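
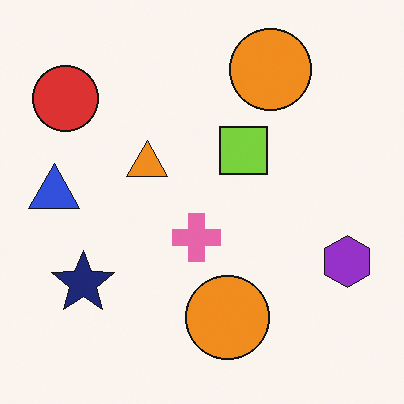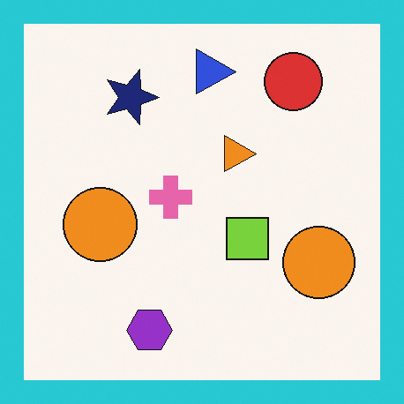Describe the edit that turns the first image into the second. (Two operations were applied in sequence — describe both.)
The second image is the first rotated 90° clockwise, then framed with a cyan border.

The red circle sits in the top-left of the first image and the top-right of the second — consistent with a whole-image 90° clockwise rotation. A solid cyan frame runs around the edge of the second image, with the content slightly shrunk inside it.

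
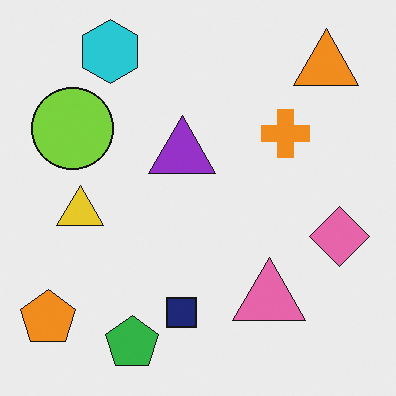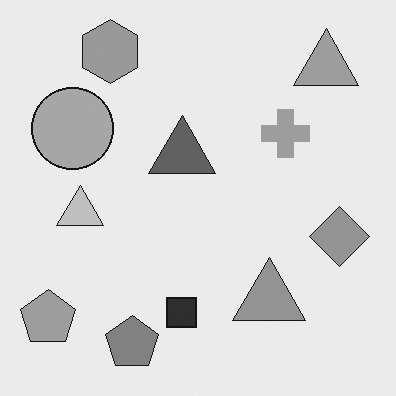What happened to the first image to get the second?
The image was converted to grayscale.

All color is removed — every shape is now a shade of grey.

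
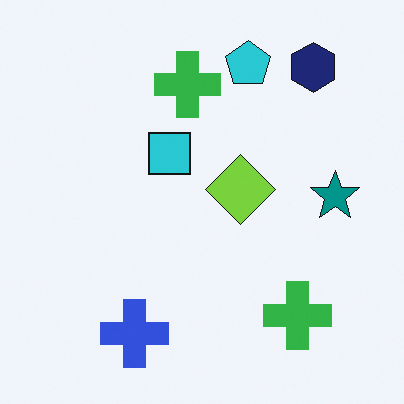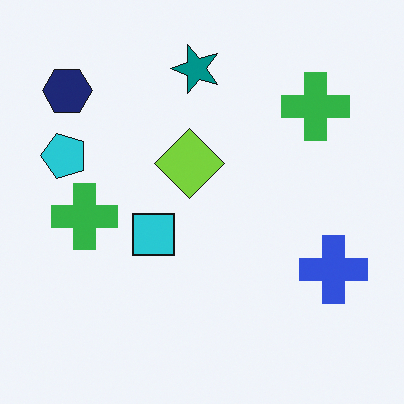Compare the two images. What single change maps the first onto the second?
The second image is the first rotated 90° counter-clockwise.

The navy hexagon sits in the top-right of the first image and the top-left of the second — consistent with a whole-image 90° counter-clockwise rotation.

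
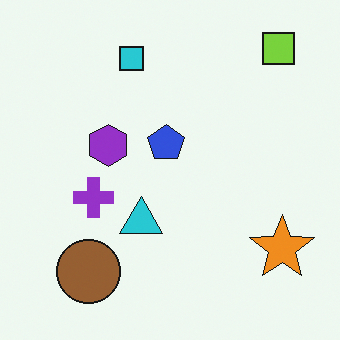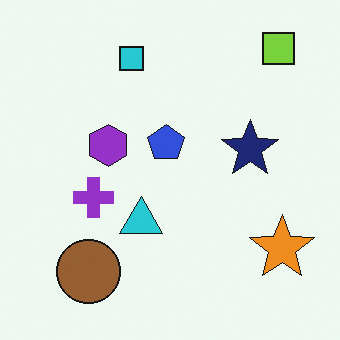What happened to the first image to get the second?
The second image is the first overlaid with an additional navy star.

A navy star appears in the second image that is absent from the first.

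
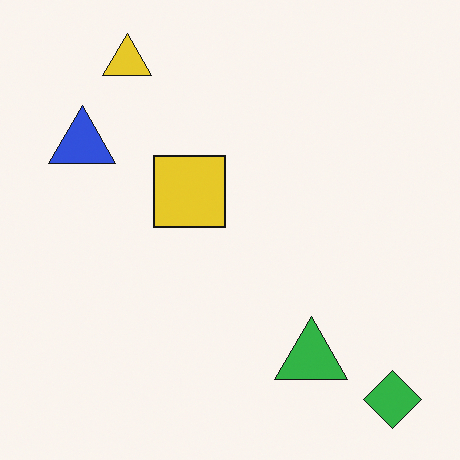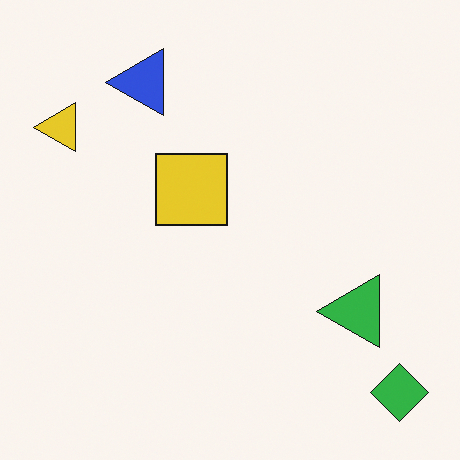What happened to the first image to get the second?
The second image is the first transposed (reflected across the top-left ↔ bottom-right diagonal).

Shapes have swapped their row and column positions — what was in the top-right is now in the bottom-left — a diagonal reflection.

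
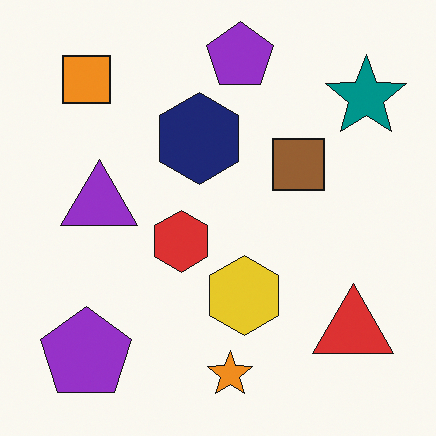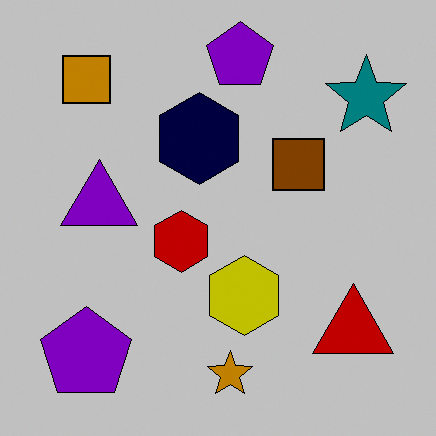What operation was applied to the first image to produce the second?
The transformation is: aggressively posterized.

Each flat color has snapped to a coarser quantized level — most visibly, the near-white background has dropped to a flat grey.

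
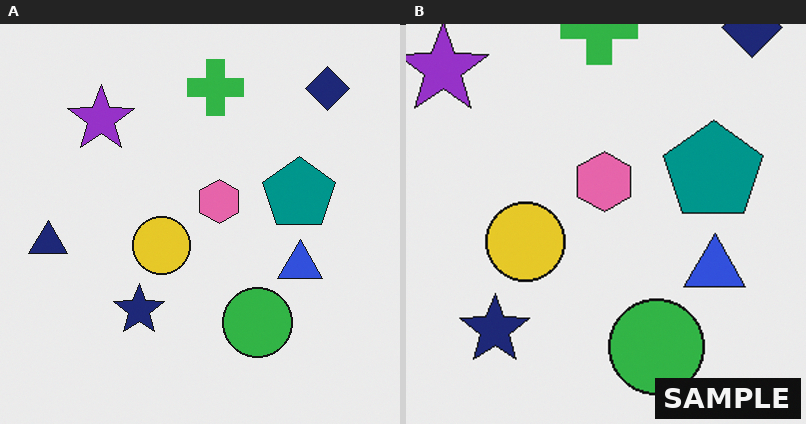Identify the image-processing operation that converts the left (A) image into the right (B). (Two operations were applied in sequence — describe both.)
Cropped to a modestly smaller region and rescaled, then watermarked with the text "SAMPLE" in the lower-right corner.

The visible shapes are larger and the field of view is narrower; shapes near the original edges may be partly or wholly outside the frame — a crop-and-rescale. A dark label reading "SAMPLE" appears in the lower-right corner.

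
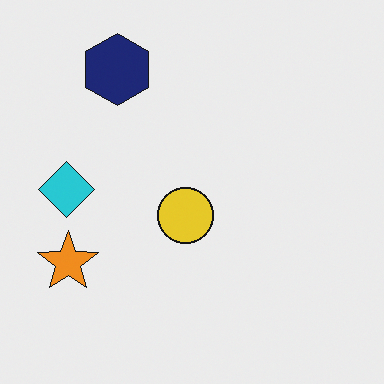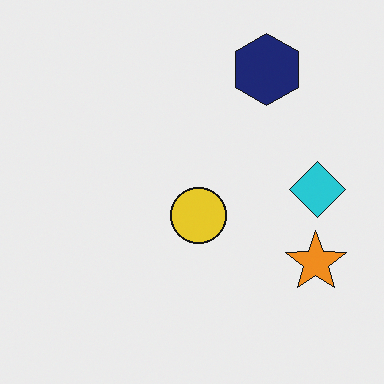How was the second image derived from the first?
Flipped horizontally (left ↔ right).

The cyan diamond is in the left of the first image and the right of the second — shapes on opposite sides of the vertical midline have swapped in a mirror flip.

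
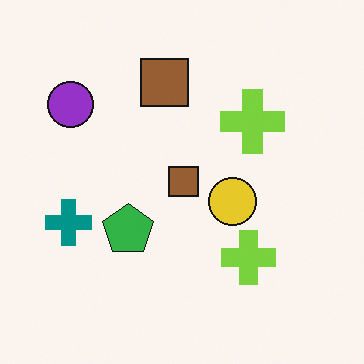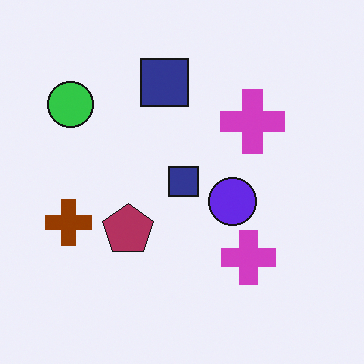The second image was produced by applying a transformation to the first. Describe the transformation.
Hue-shifted by a large amount.

Every shape's color has rotated by the same amount around the hue wheel — a uniform hue shift.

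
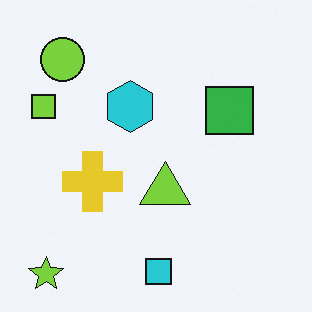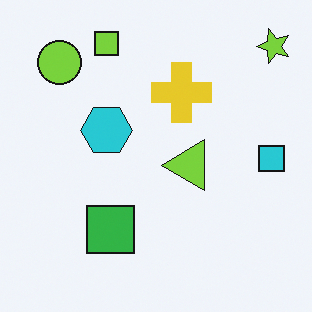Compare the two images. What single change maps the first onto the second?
The second image is the first transposed (reflected across the top-left ↔ bottom-right diagonal).

Shapes have swapped their row and column positions — what was in the top-right is now in the bottom-left — a diagonal reflection.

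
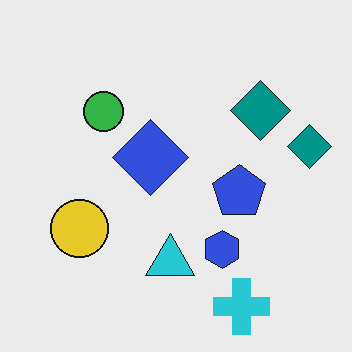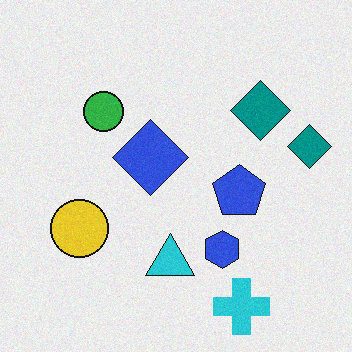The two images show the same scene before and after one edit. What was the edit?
Degraded with a light layer of grain.

Random speckle covers the whole image, including the flat background.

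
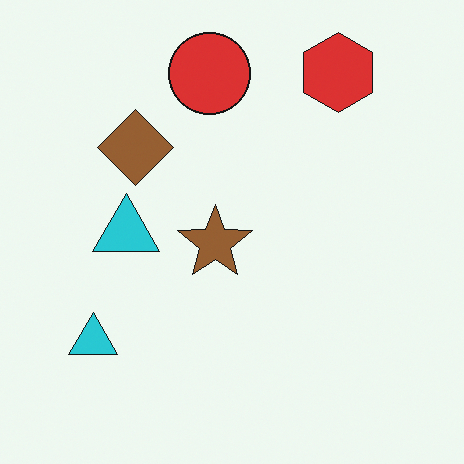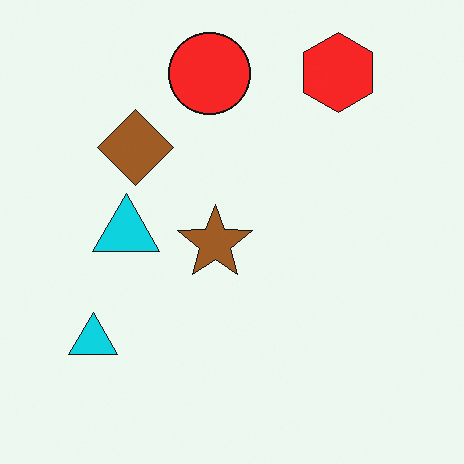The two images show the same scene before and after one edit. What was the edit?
Slightly oversaturated.

All colors are more vivid — a global saturation change.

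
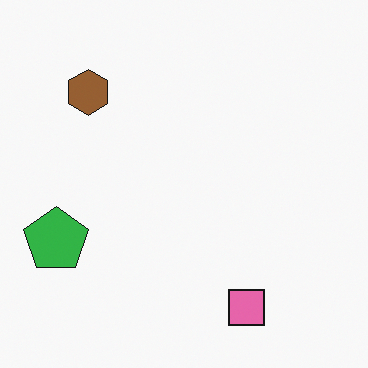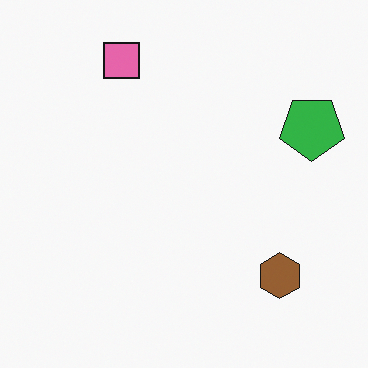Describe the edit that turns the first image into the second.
This is the original image rotated 180°.

The green pentagon sits in the left of the first image and the right of the second — consistent with a whole-image 180° rotation.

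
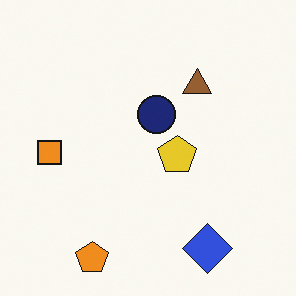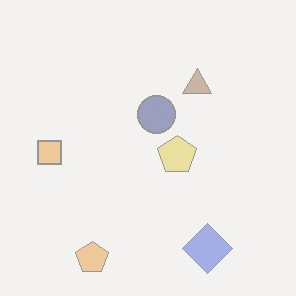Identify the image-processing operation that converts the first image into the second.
It was given much lower contrast.

Tones are pushed toward mid-grey across the whole image — a global contrast change.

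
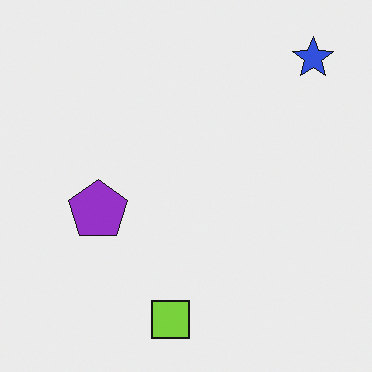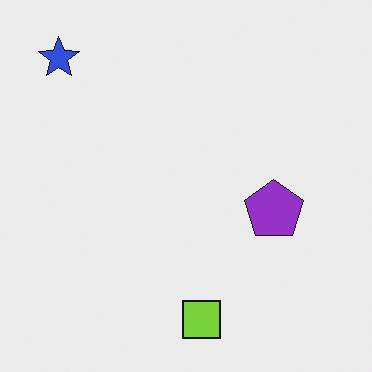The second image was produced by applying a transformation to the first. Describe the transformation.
The image was flipped horizontally (left ↔ right).

The blue star is in the top-right of the first image and the top-left of the second — shapes on opposite sides of the vertical midline have swapped in a mirror flip.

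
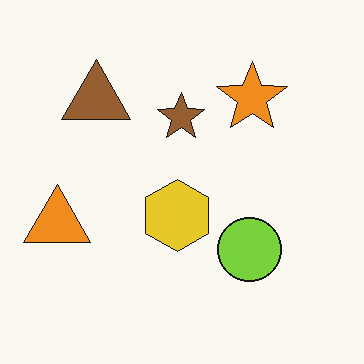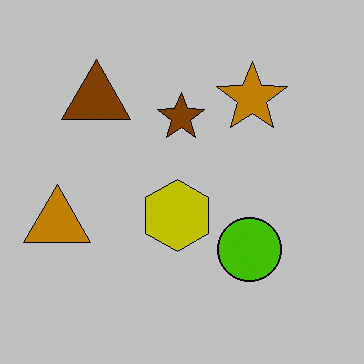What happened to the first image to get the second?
Heavily posterized to just a handful of flat colors.

Each flat color has snapped to a coarser quantized level — most visibly, the near-white background has dropped to a flat grey.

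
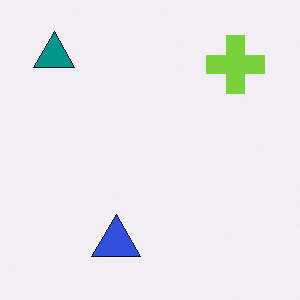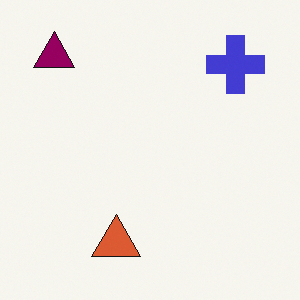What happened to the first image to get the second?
Hue-shifted through roughly a third of the color wheel.

Every shape's color has rotated by the same amount around the hue wheel — a uniform hue shift.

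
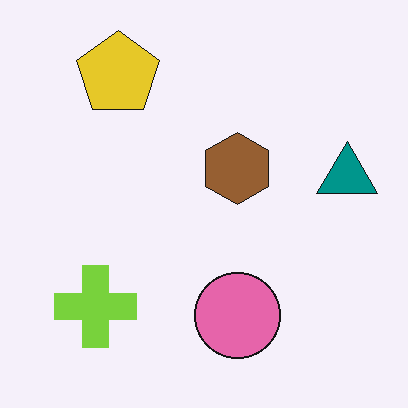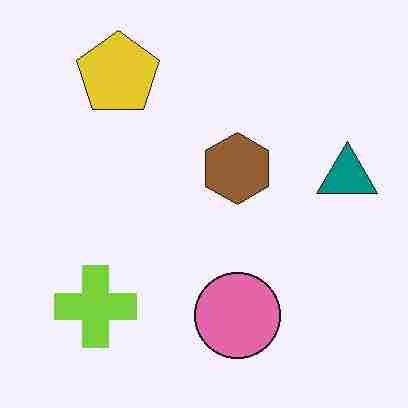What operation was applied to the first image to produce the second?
The second image is the first heavily JPEG-compressed with obvious blocking artifacts.

Blocky 8×8 compression artifacts appear around shape edges and the flat background shows ringing — characteristic JPEG degradation.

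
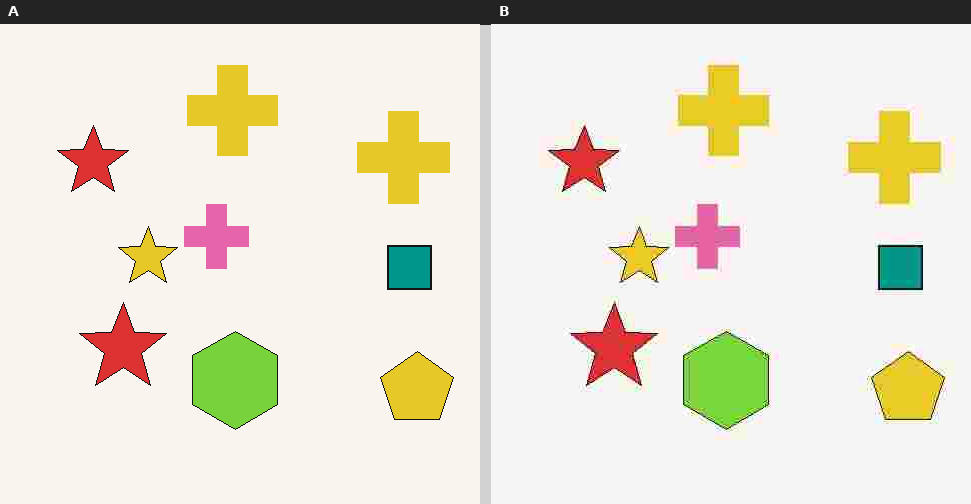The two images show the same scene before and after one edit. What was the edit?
Heavily JPEG-compressed with obvious blocking artifacts.

Blocky 8×8 compression artifacts appear around shape edges and the flat background shows ringing — characteristic JPEG degradation.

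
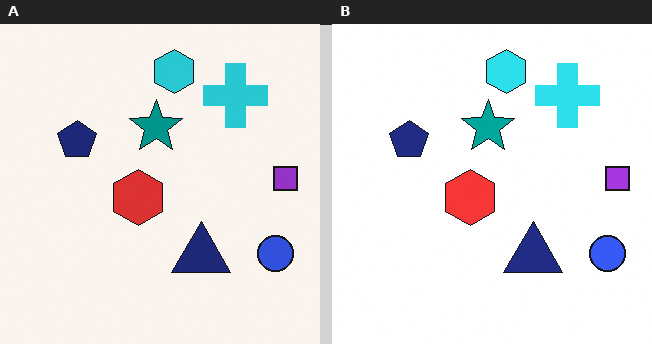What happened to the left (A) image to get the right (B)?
Slightly brightened.

Every pixel — background and shapes alike — is uniformly brightened.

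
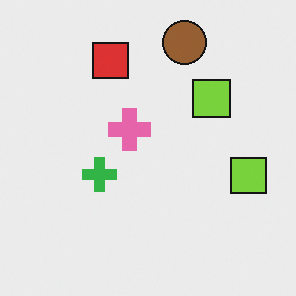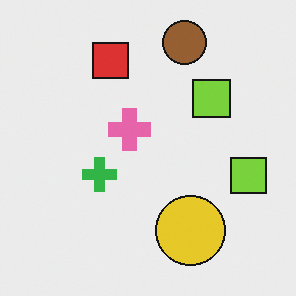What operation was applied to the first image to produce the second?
The transformation is: overlaid with an additional yellow circle.

A yellow circle appears in the second image that is absent from the first.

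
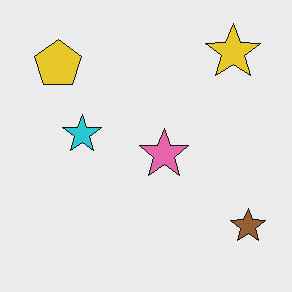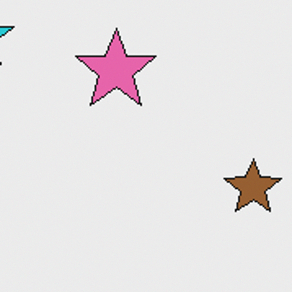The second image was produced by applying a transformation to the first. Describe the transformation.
The second image is the first cropped tightly and scaled back up.

The visible shapes are larger and the field of view is narrower; shapes near the original edges may be partly or wholly outside the frame — a crop-and-rescale.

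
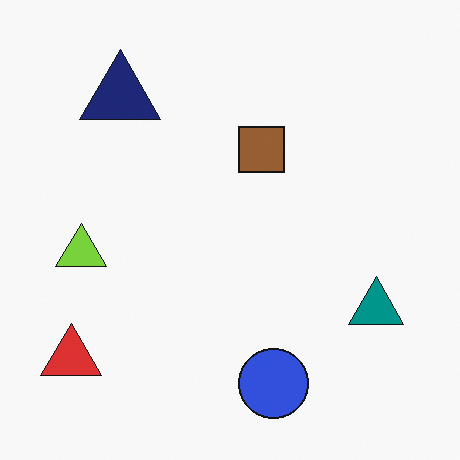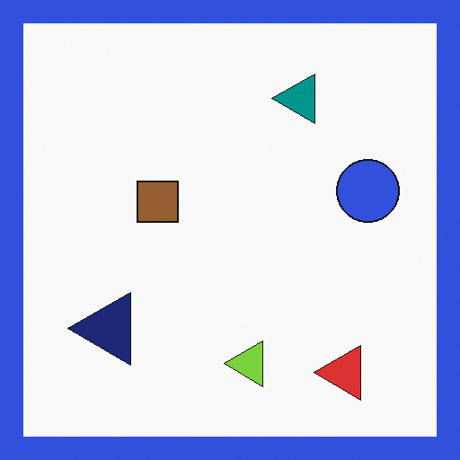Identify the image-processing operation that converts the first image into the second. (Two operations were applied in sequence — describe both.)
Rotated 90° counter-clockwise, then framed with a blue border.

The red triangle sits in the bottom-left of the first image and the bottom-right of the second — consistent with a whole-image 90° counter-clockwise rotation. A solid blue frame runs around the edge of the second image, with the content slightly shrunk inside it.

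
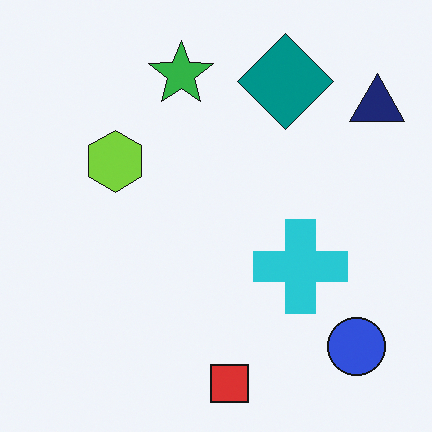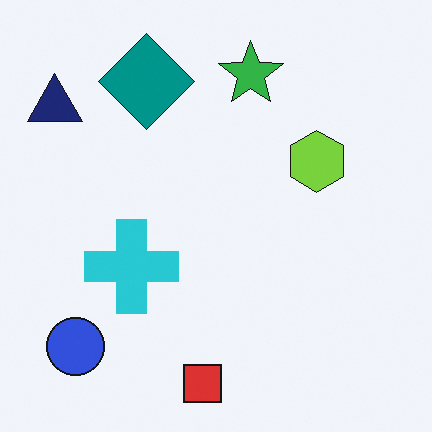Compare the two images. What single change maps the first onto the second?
The image was flipped horizontally (left ↔ right).

The navy triangle is in the top-right of the first image and the top-left of the second — shapes on opposite sides of the vertical midline have swapped in a mirror flip.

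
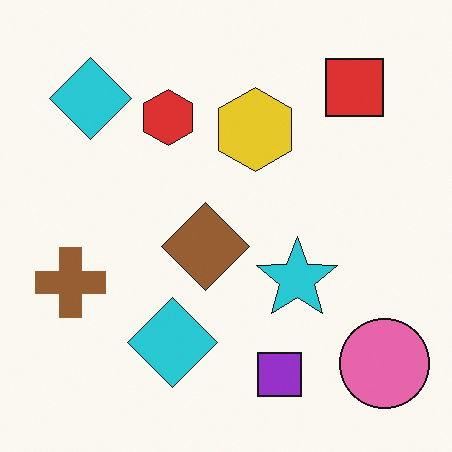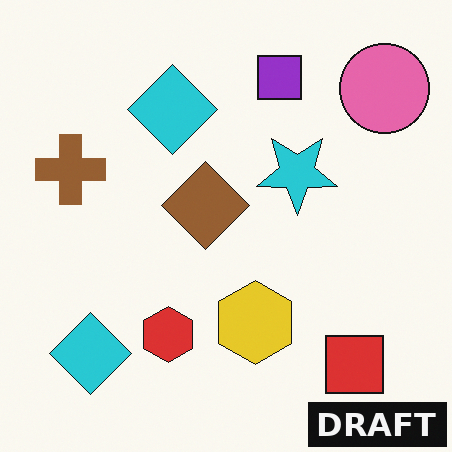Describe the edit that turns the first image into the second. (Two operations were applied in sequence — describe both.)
Flipped vertically (top ↔ bottom), then watermarked with the text "DRAFT" in the lower-right corner.

The purple square is in the bottom of the first image and the top of the second — shapes on opposite sides of the horizontal midline have swapped in a mirror flip. A dark label reading "DRAFT" appears in the lower-right corner.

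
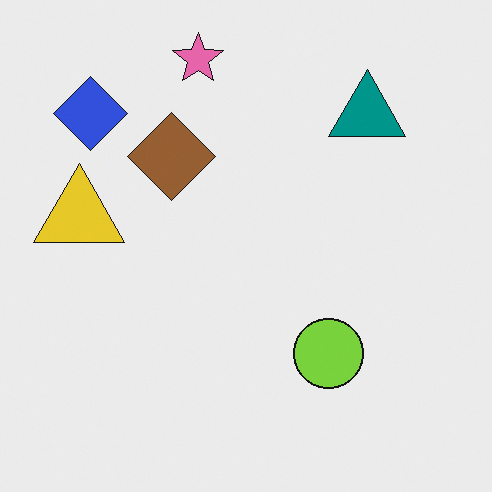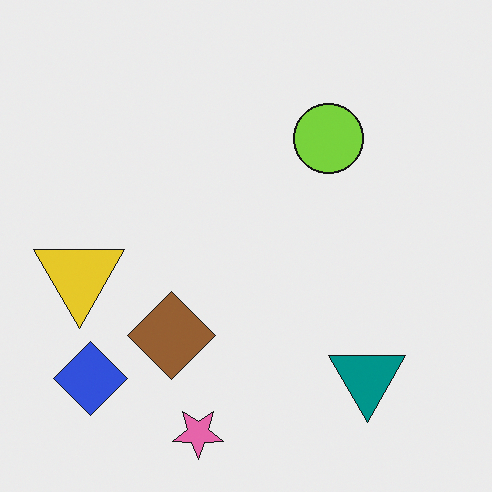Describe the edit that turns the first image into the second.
The image was flipped vertically (top ↔ bottom).

The pink star is in the top of the first image and the bottom of the second — shapes on opposite sides of the horizontal midline have swapped in a mirror flip.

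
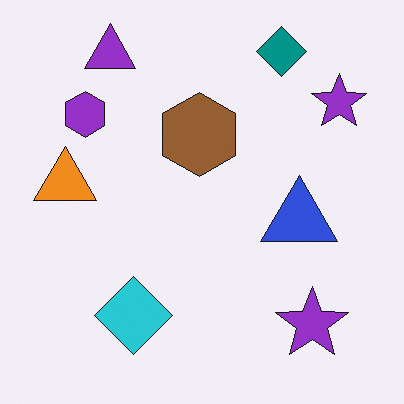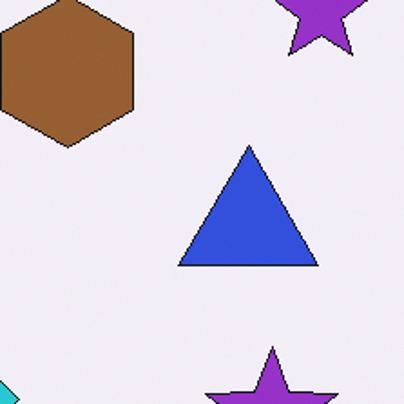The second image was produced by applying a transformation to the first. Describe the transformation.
This is the original image cropped tightly and scaled back up.

The visible shapes are larger and the field of view is narrower; shapes near the original edges may be partly or wholly outside the frame — a crop-and-rescale.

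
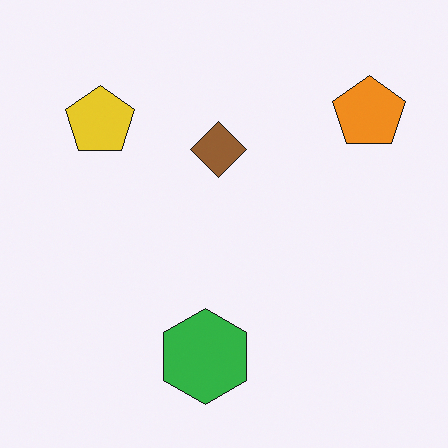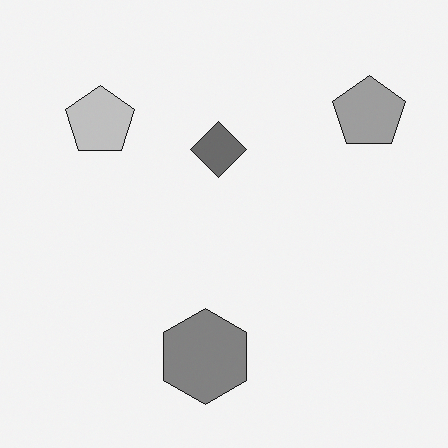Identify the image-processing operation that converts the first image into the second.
The image was converted to grayscale.

All color is removed — every shape is now a shade of grey.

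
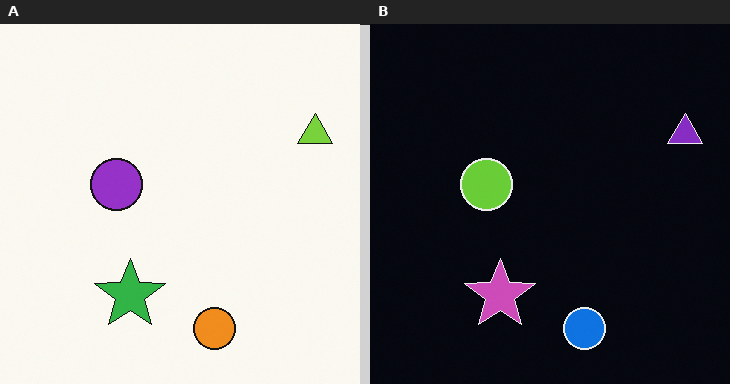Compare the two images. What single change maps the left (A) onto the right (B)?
It was color-inverted (negative).

The light background has become dark and every shape's color is its complement — a photographic negative.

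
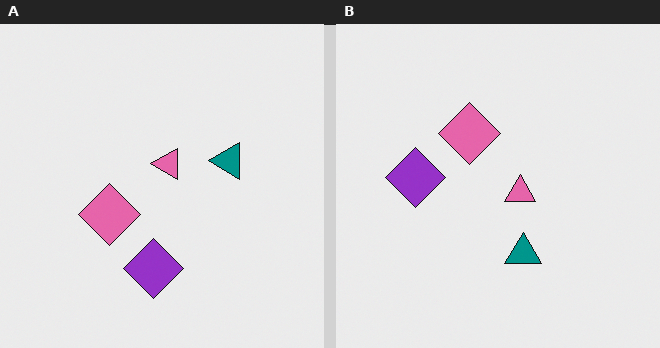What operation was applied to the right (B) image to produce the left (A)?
The left (A) image is the right (B) rotated 90° counter-clockwise.

The purple diamond sits in the left of the right (B) image and the bottom of the left (A) — consistent with a whole-image 90° counter-clockwise rotation.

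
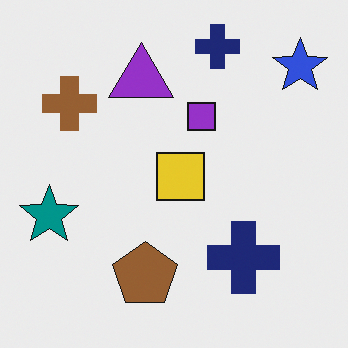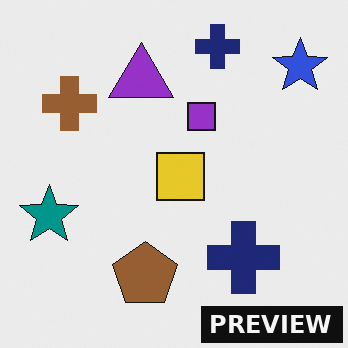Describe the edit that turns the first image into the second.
This is the original image watermarked with the text "PREVIEW" in the lower-right corner.

A dark label reading "PREVIEW" appears in the lower-right corner.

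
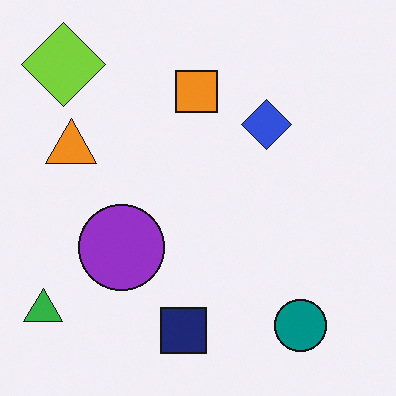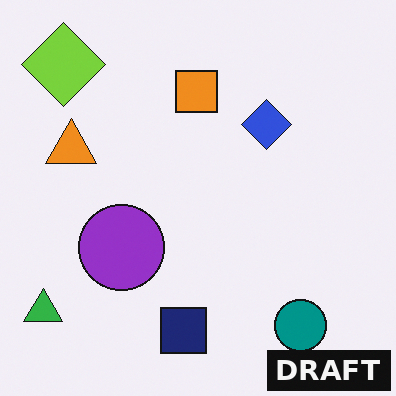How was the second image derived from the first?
The image was watermarked with the text "DRAFT" in the lower-right corner.

A dark label reading "DRAFT" appears in the lower-right corner.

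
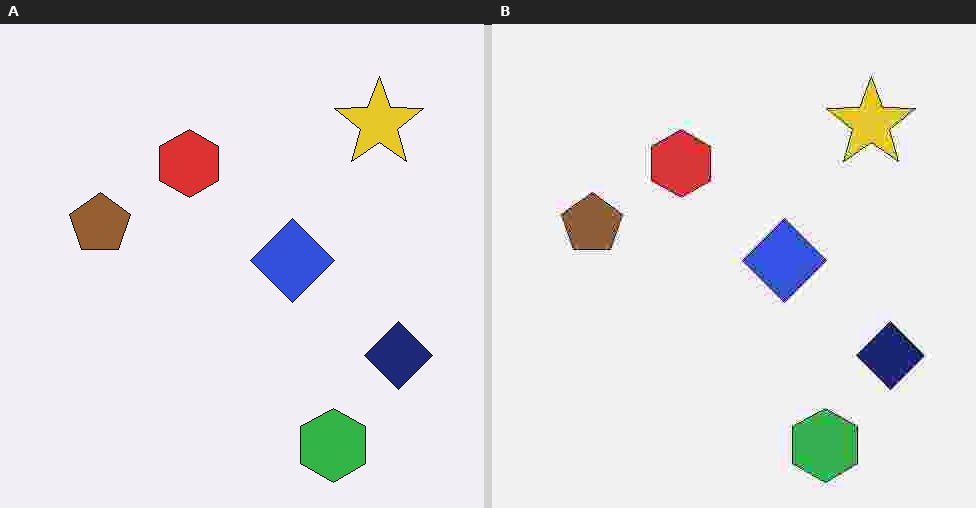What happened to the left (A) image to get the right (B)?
This is the original image degraded with heavy JPEG compression.

Blocky 8×8 compression artifacts appear around shape edges and the flat background shows ringing — characteristic JPEG degradation.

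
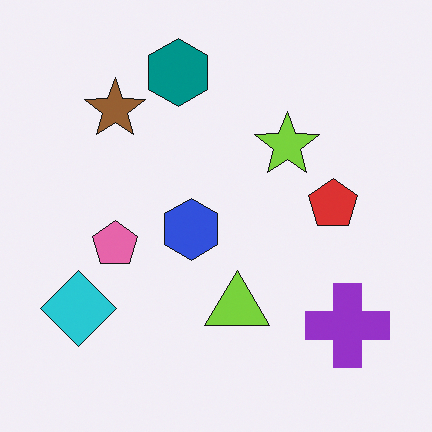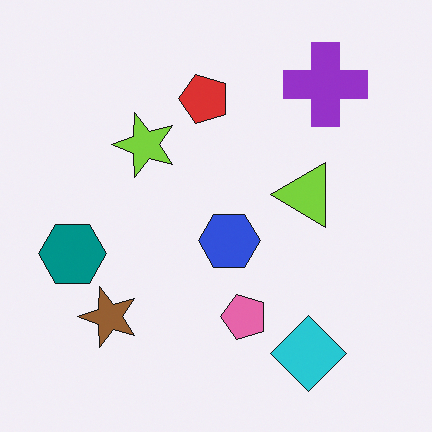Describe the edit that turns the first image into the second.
The second image is the first rotated 90° counter-clockwise.

The purple cross sits in the bottom-right of the first image and the top-right of the second — consistent with a whole-image 90° counter-clockwise rotation.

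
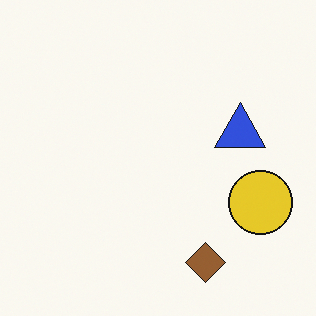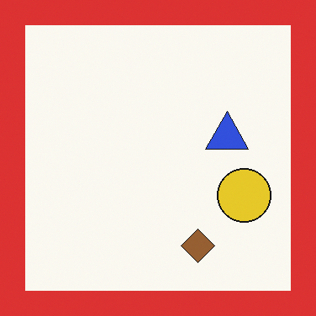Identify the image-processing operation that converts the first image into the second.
This is the original image framed with a red border.

A solid red frame runs around the edge of the second image, with the content slightly shrunk inside it.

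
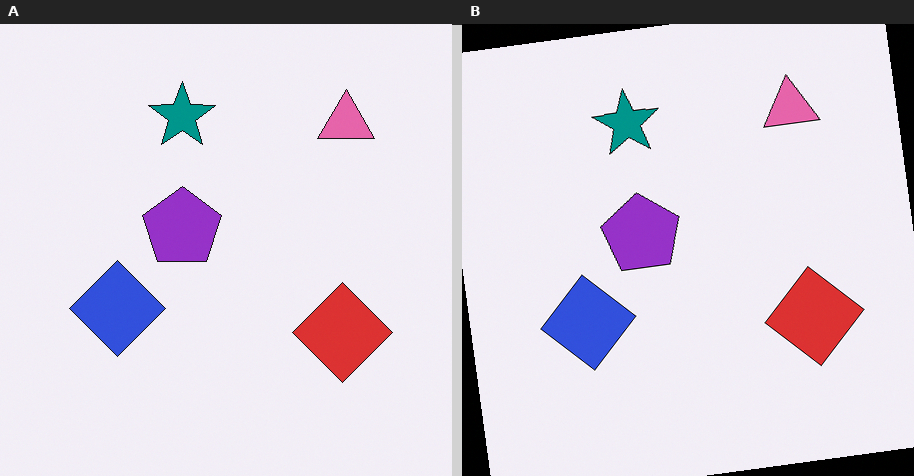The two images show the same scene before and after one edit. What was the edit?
The right (B) image is the left (A) rotated counter-clockwise by a small amount.

Every shape is tilted by the same angle and the image corners show triangular fill wedges — a whole-image rotation by a non-right angle.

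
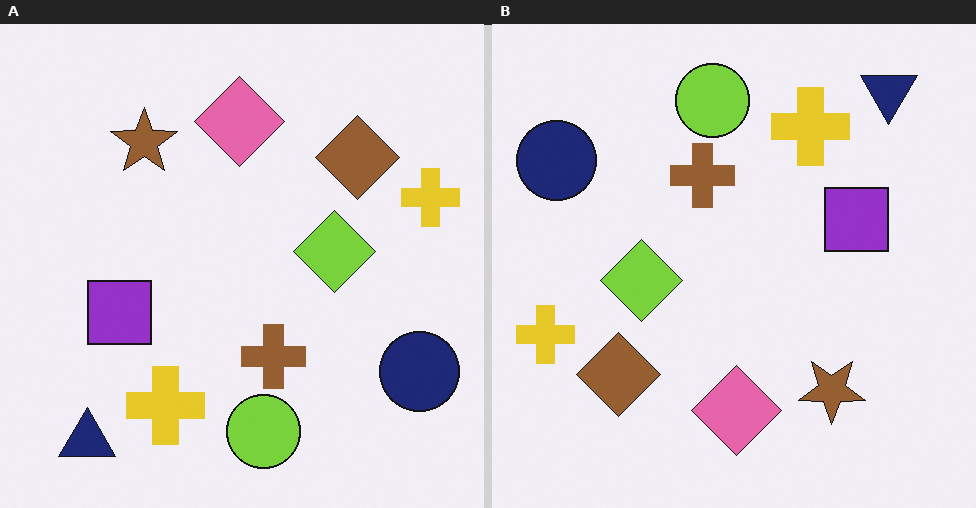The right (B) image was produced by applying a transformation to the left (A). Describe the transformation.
The transformation is: rotated 180°.

The navy triangle sits in the bottom-left of the left (A) image and the top-right of the right (B) — consistent with a whole-image 180° rotation.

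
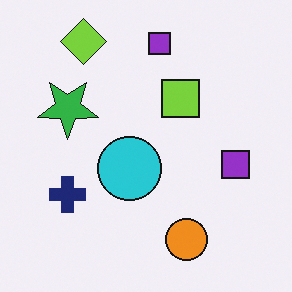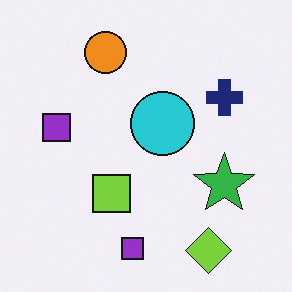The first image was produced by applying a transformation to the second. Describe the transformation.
Rotated 180°.

The lime diamond sits in the bottom-right of the second image and the top-left of the first — consistent with a whole-image 180° rotation.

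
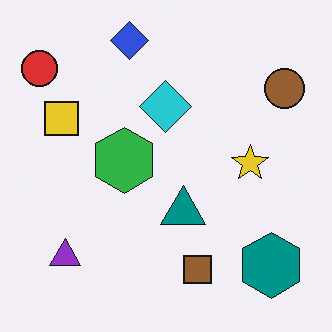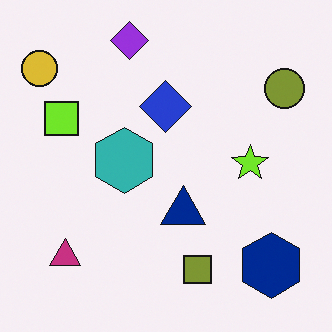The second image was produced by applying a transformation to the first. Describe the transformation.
The second image is the first hue-shifted slightly.

Every shape's color has rotated by the same amount around the hue wheel — a uniform hue shift.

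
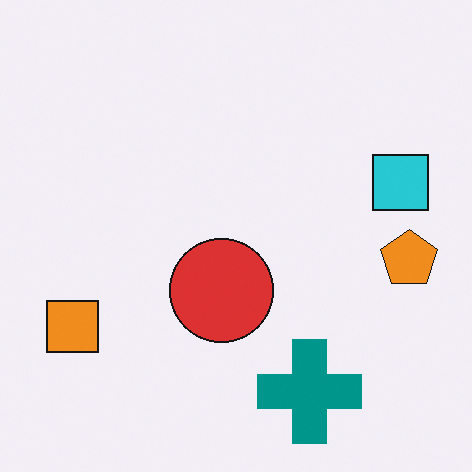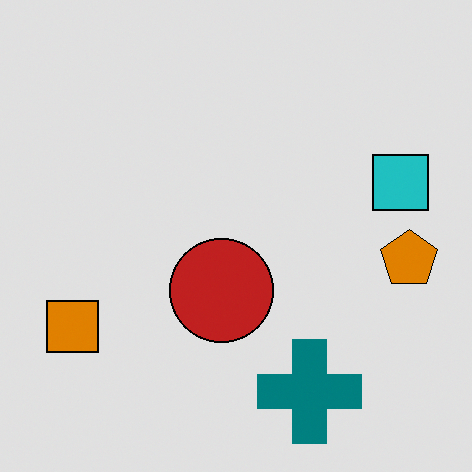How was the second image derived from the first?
Posterized to a reduced palette.

Each flat color has snapped to a coarser quantized level — most visibly, the near-white background has dropped to a flat grey.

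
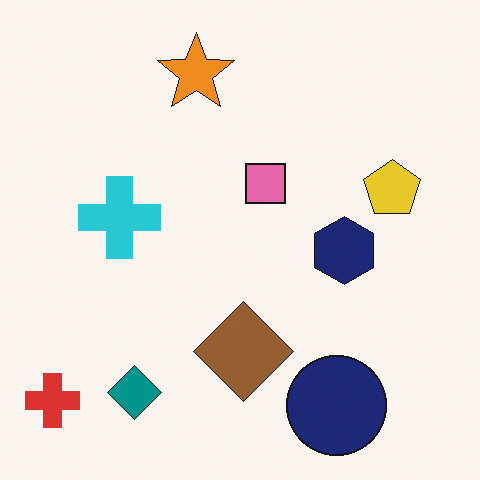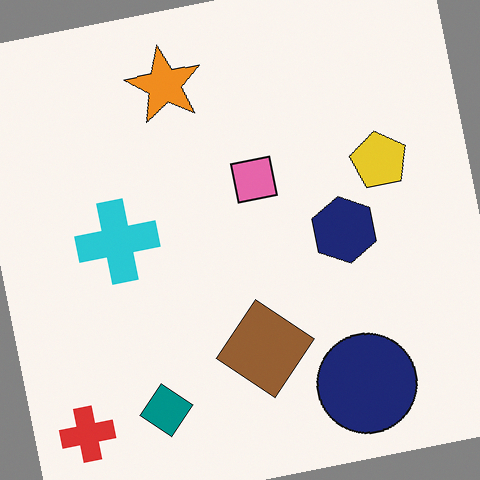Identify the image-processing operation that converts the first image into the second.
This is the original image rotated counter-clockwise by a few degrees.

Every shape is tilted by the same angle and the image corners show triangular fill wedges — a whole-image rotation by a non-right angle.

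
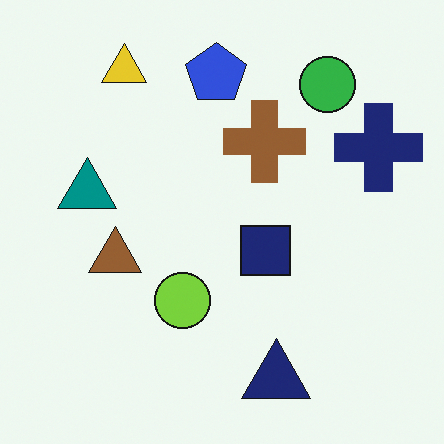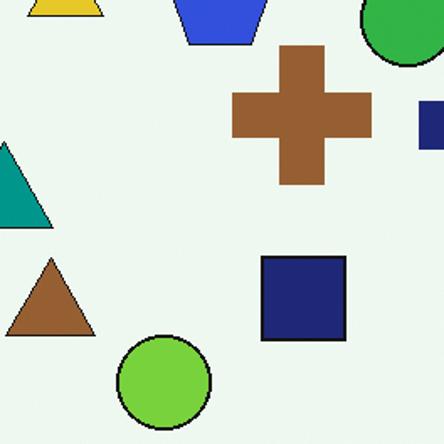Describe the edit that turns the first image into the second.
It was cropped to a noticeably smaller region and rescaled.

The visible shapes are larger and the field of view is narrower; shapes near the original edges may be partly or wholly outside the frame — a crop-and-rescale.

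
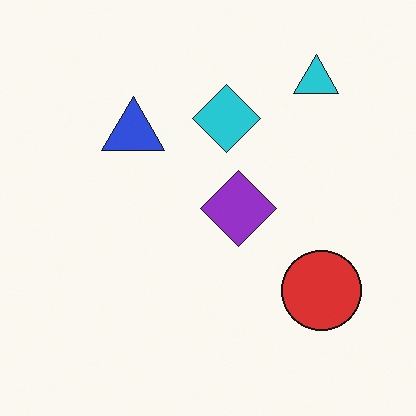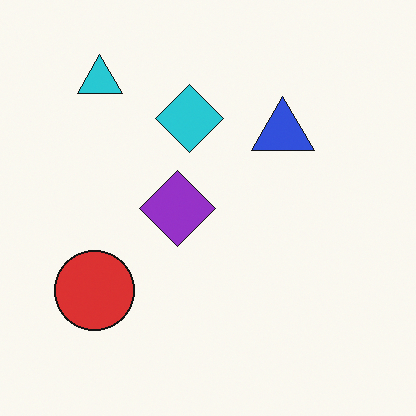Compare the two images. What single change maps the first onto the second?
Flipped horizontally (left ↔ right).

The red circle is in the bottom-right of the first image and the bottom-left of the second — shapes on opposite sides of the vertical midline have swapped in a mirror flip.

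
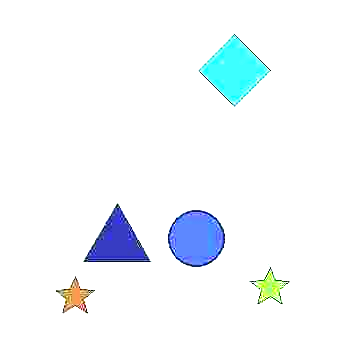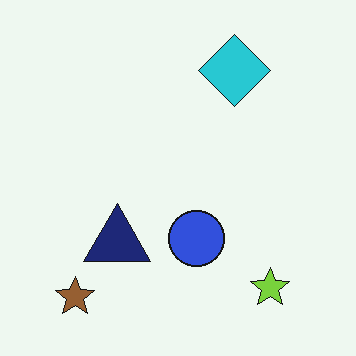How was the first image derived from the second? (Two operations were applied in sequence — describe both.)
The image was heavily JPEG-compressed with obvious blocking artifacts, then substantially brightened.

Blocky 8×8 compression artifacts appear around shape edges and the flat background shows ringing — characteristic JPEG degradation. Every pixel — background and shapes alike — is uniformly brightened.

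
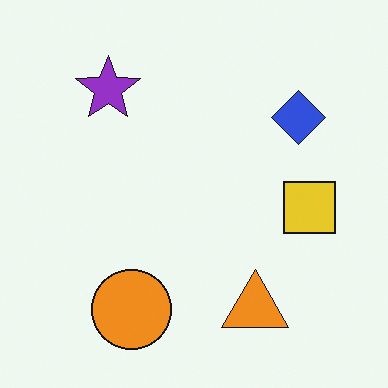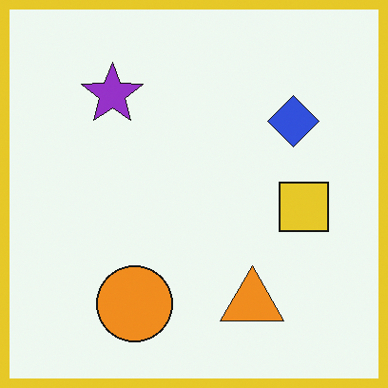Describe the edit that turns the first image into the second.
The transformation is: framed with a yellow border.

A solid yellow frame runs around the edge of the second image, with the content slightly shrunk inside it.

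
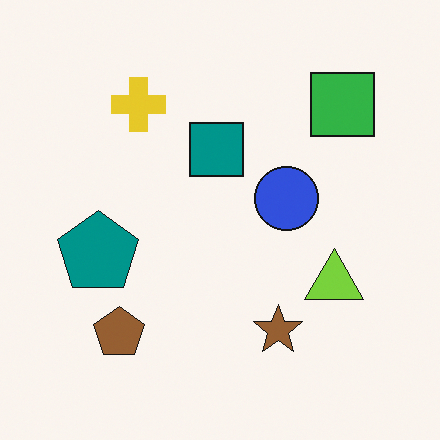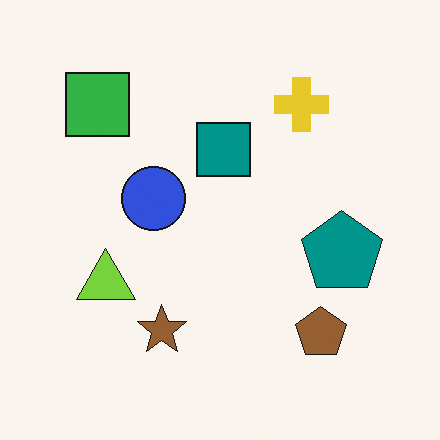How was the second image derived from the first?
The second image is the first flipped horizontally (left ↔ right).

The green square is in the top-right of the first image and the top-left of the second — shapes on opposite sides of the vertical midline have swapped in a mirror flip.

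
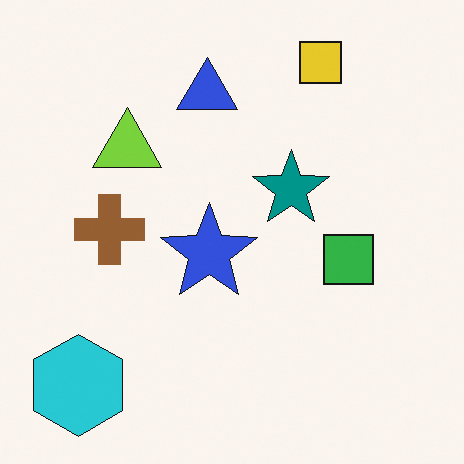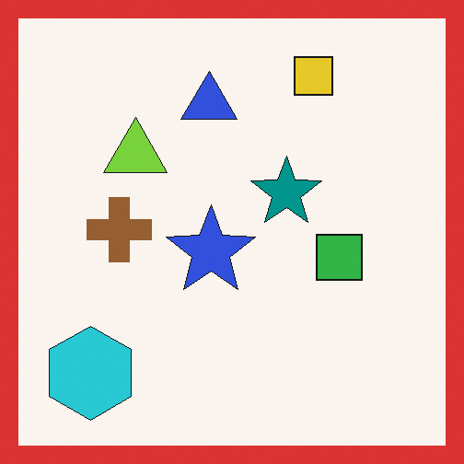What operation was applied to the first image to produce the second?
The image was framed with a red border.

A solid red frame runs around the edge of the second image, with the content slightly shrunk inside it.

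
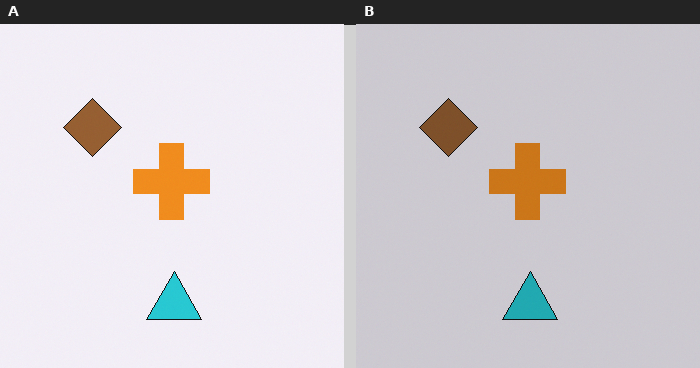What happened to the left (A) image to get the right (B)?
The image was slightly darkened.

Every pixel — background and shapes alike — is uniformly darkened.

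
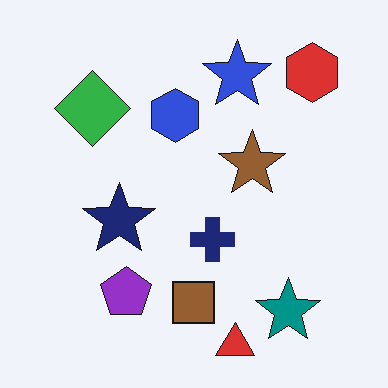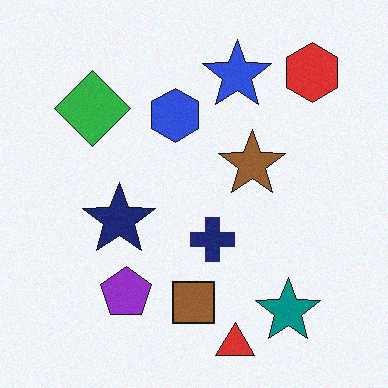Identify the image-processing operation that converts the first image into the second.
Degraded with subtle gaussian noise.

Random speckle covers the whole image, including the flat background.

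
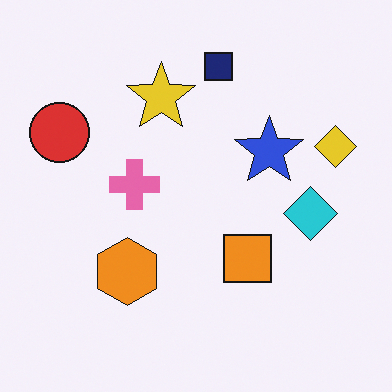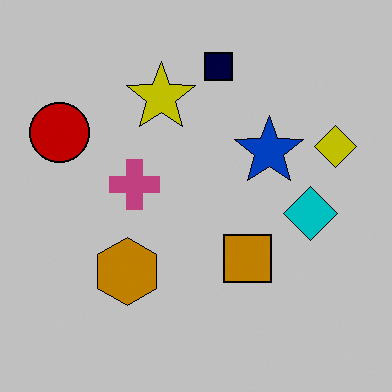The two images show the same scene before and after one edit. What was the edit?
The image was aggressively posterized.

Each flat color has snapped to a coarser quantized level — most visibly, the near-white background has dropped to a flat grey.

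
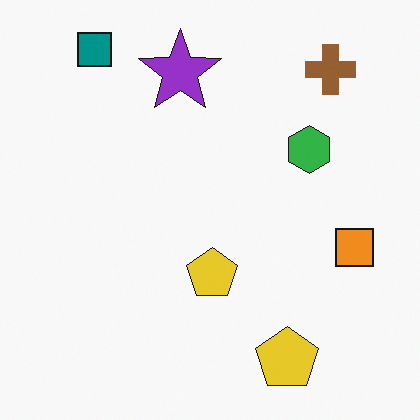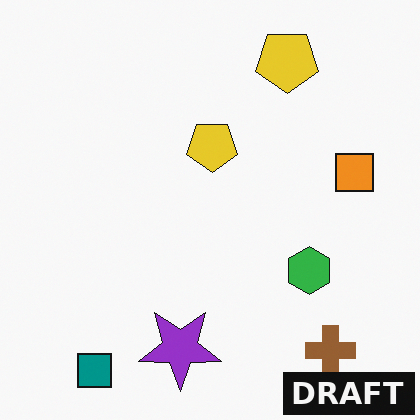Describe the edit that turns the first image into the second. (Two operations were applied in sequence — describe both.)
The image was flipped vertically (top ↔ bottom), then watermarked with the text "DRAFT" in the lower-right corner.

The teal square is in the top-left of the first image and the bottom-left of the second — shapes on opposite sides of the horizontal midline have swapped in a mirror flip. A dark label reading "DRAFT" appears in the lower-right corner.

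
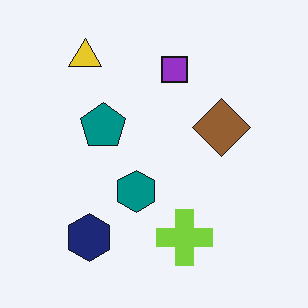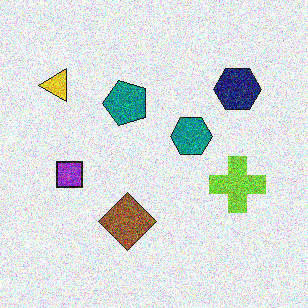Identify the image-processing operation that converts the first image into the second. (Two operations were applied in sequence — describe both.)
The transformation is: degraded with strong gaussian noise, then transposed (reflected across the top-left ↔ bottom-right diagonal).

Random speckle covers the whole image, including the flat background. Shapes have swapped their row and column positions — what was in the top-right is now in the bottom-left — a diagonal reflection.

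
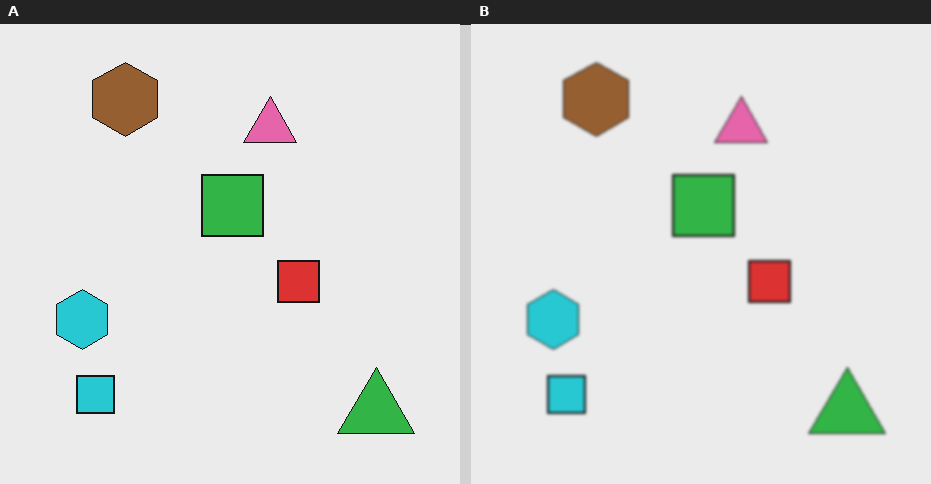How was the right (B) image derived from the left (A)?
Lightly blurred.

Shape edges and outlines are uniformly softened across the whole image.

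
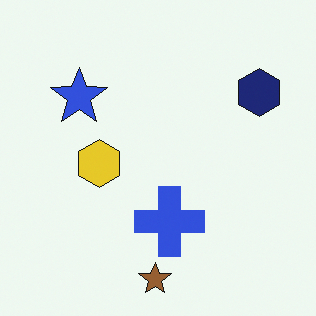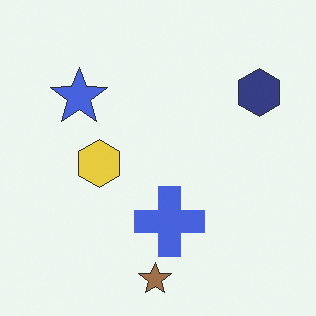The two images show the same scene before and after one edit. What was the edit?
This is the original image given slightly reduced contrast.

Tones are pushed toward mid-grey across the whole image — a global contrast change.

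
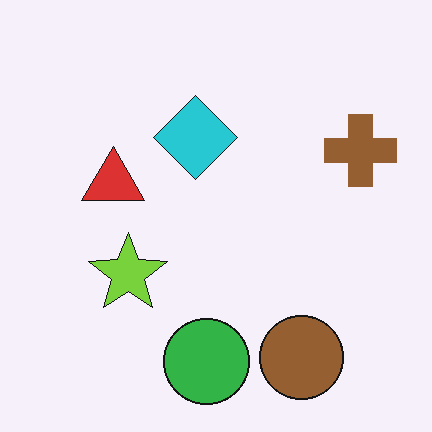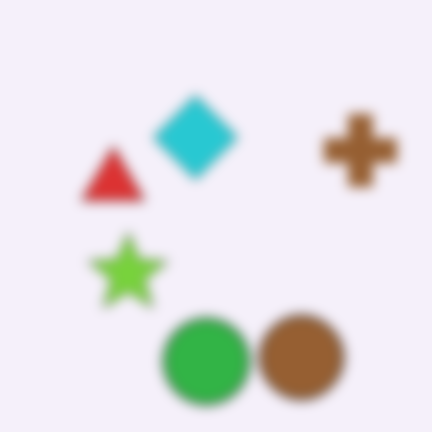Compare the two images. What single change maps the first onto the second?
The image was heavily blurred.

Shape edges and outlines are uniformly softened across the whole image.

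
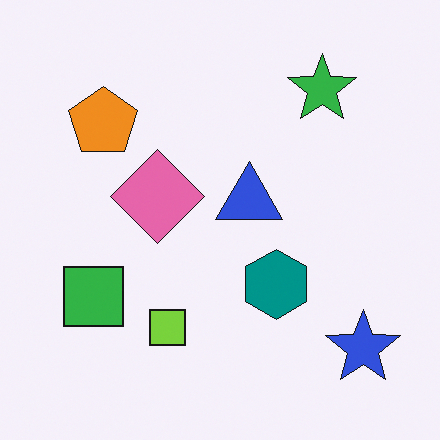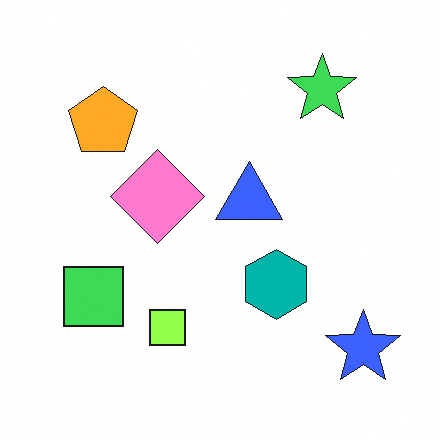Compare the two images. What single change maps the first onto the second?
The transformation is: slightly brightened.

Every pixel — background and shapes alike — is uniformly brightened.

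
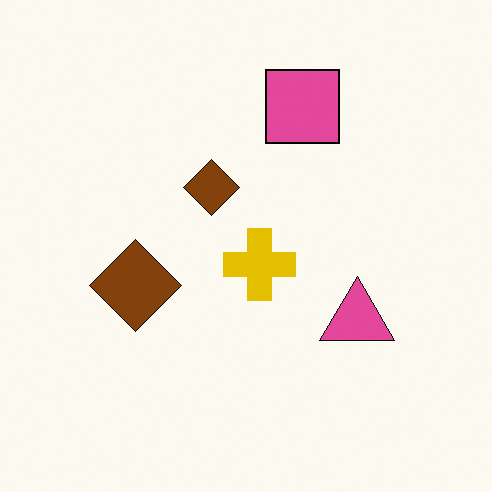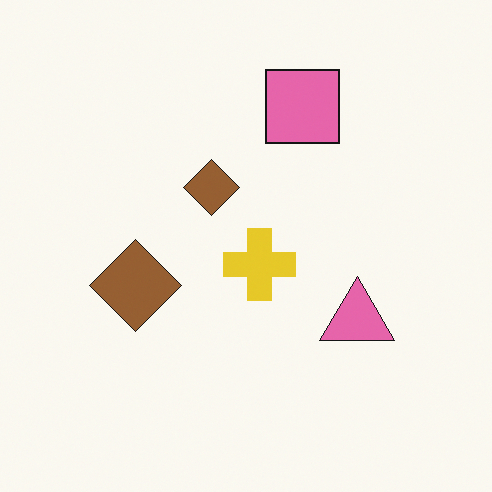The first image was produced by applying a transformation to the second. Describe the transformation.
Given slightly increased contrast.

Tones are pushed away from mid-grey across the whole image — a global contrast change.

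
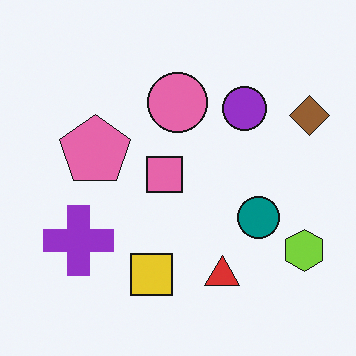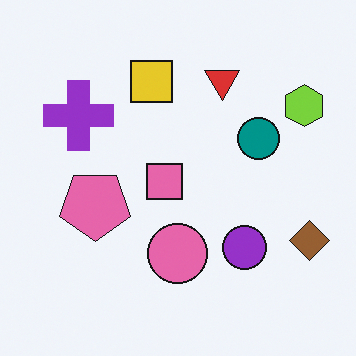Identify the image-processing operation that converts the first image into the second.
It was flipped vertically (top ↔ bottom).

The red triangle is in the bottom of the first image and the top of the second — shapes on opposite sides of the horizontal midline have swapped in a mirror flip.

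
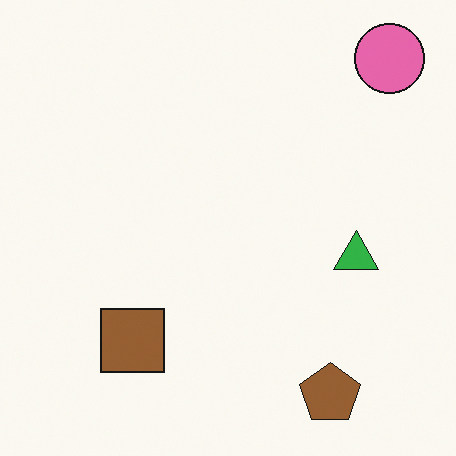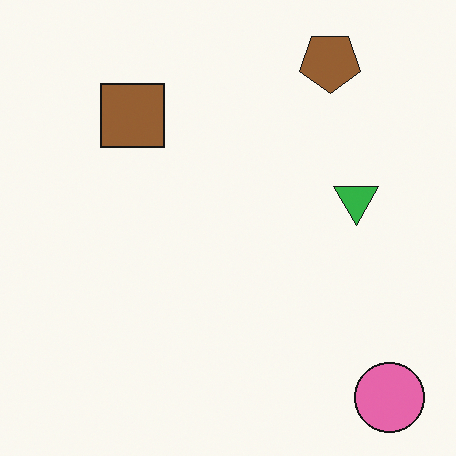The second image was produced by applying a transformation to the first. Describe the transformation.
The image was flipped vertically (top ↔ bottom).

The pink circle is in the top-right of the first image and the bottom-right of the second — shapes on opposite sides of the horizontal midline have swapped in a mirror flip.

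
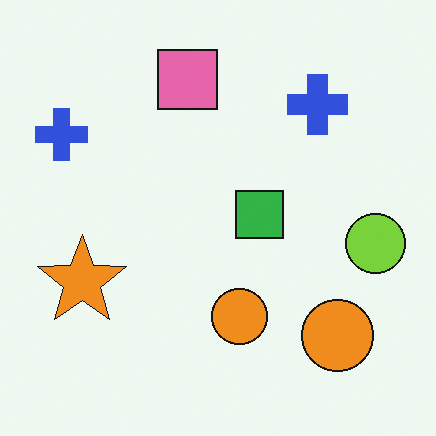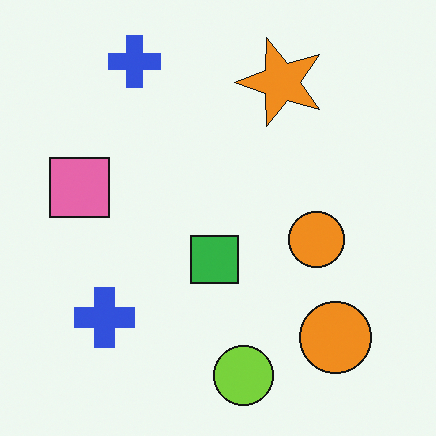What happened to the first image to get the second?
Transposed (reflected across the top-left ↔ bottom-right diagonal).

Shapes have swapped their row and column positions — what was in the top-right is now in the bottom-left — a diagonal reflection.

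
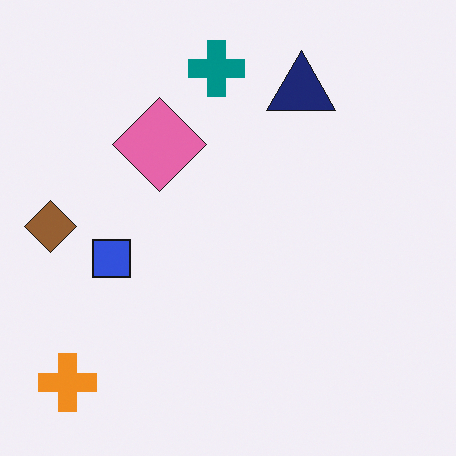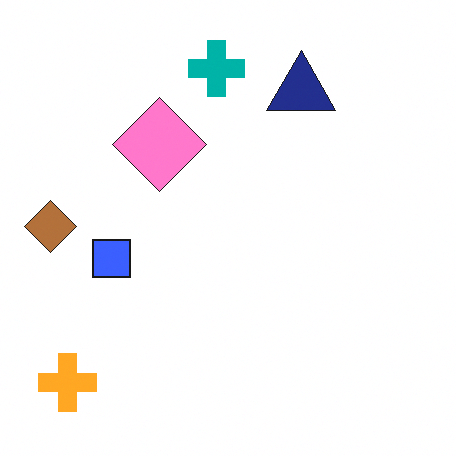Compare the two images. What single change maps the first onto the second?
This is the original image brightened a little.

Every pixel — background and shapes alike — is uniformly brightened.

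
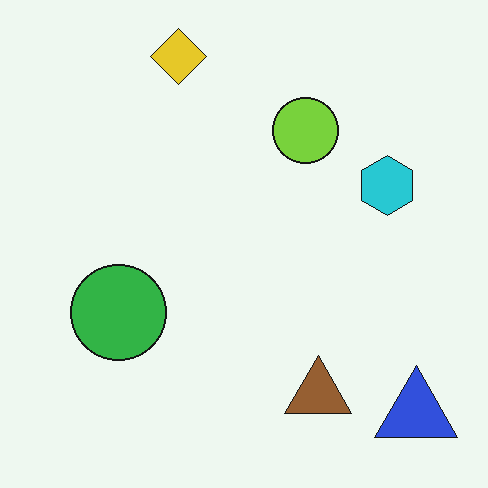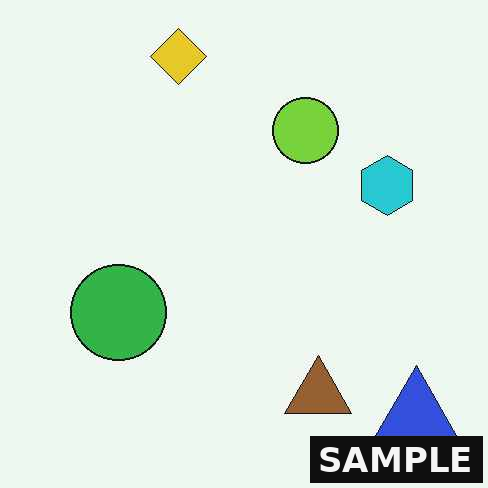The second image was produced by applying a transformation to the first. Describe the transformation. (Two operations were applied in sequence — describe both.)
The image was given moderate JPEG compression, then watermarked with the text "SAMPLE" in the lower-right corner.

Blocky 8×8 compression artifacts appear around shape edges and the flat background shows ringing — characteristic JPEG degradation. A dark label reading "SAMPLE" appears in the lower-right corner.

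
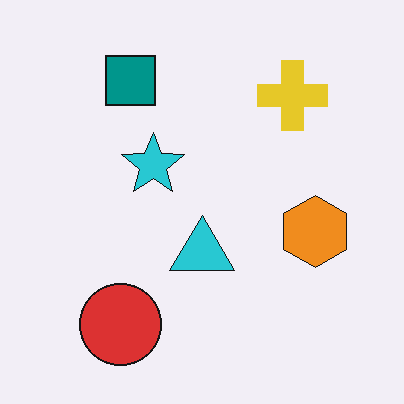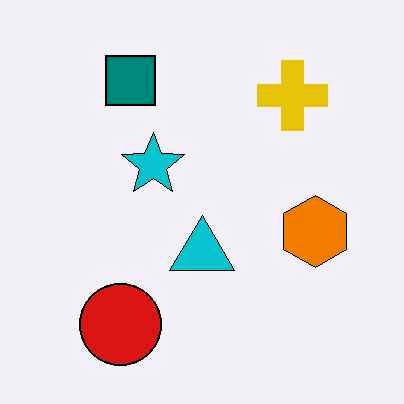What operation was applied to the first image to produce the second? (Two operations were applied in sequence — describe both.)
Given moderate JPEG compression, then given slightly increased contrast.

Blocky 8×8 compression artifacts appear around shape edges and the flat background shows ringing — characteristic JPEG degradation. Tones are pushed away from mid-grey across the whole image — a global contrast change.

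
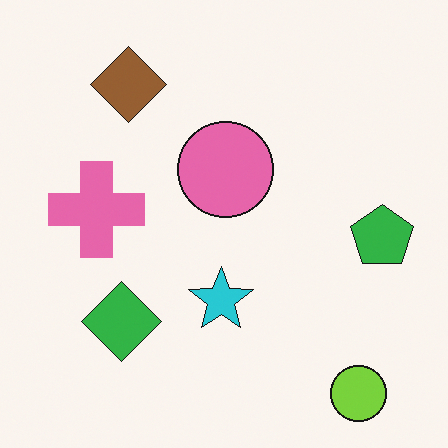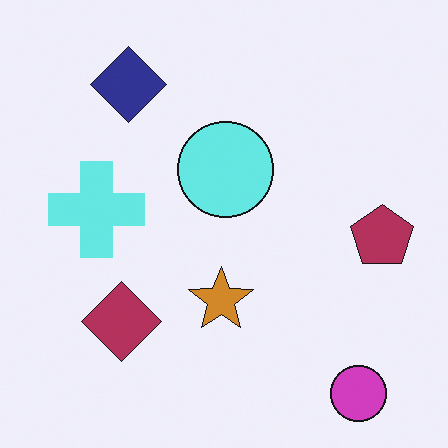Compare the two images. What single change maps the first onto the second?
The second image is the first hue-shifted through roughly half the color wheel.

Every shape's color has rotated by the same amount around the hue wheel — a uniform hue shift.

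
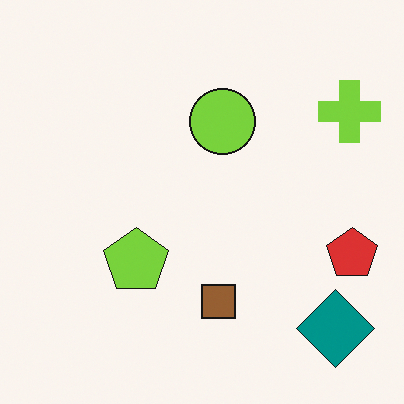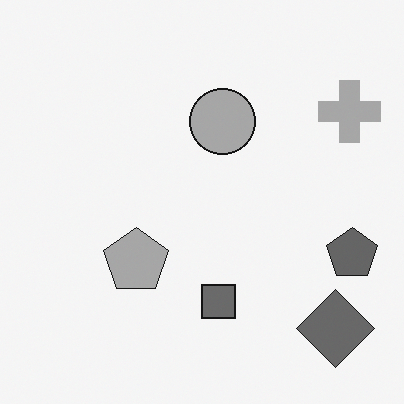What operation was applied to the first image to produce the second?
The transformation is: converted to grayscale.

All color is removed — every shape is now a shade of grey.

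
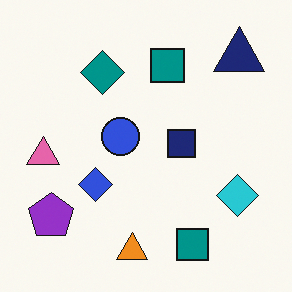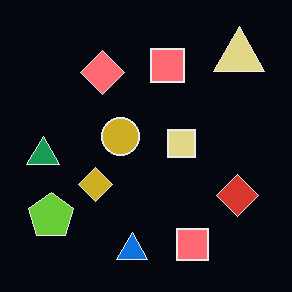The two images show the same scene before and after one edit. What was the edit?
The second image is the first color-inverted (negative).

The light background has become dark and every shape's color is its complement — a photographic negative.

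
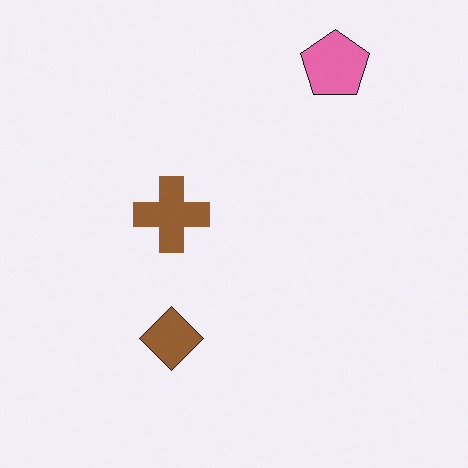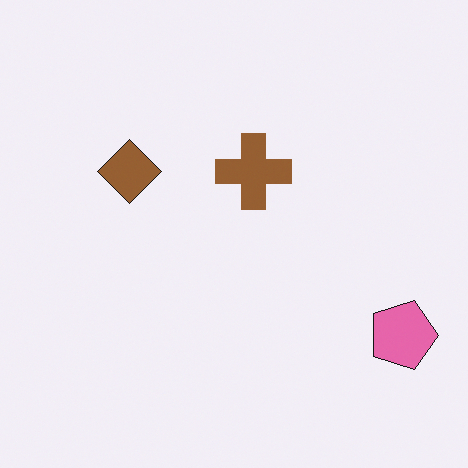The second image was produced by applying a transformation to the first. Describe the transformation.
The transformation is: rotated 90° clockwise.

The pink pentagon sits in the top-right of the first image and the bottom-right of the second — consistent with a whole-image 90° clockwise rotation.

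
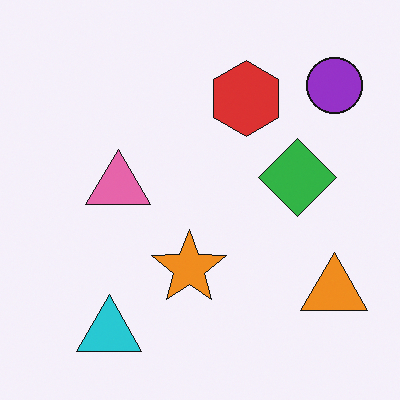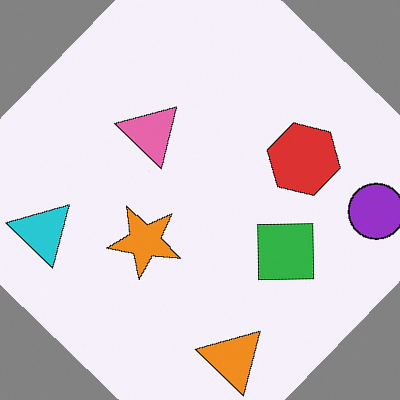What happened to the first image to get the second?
This is the original image rotated clockwise by a large amount — several tens of degrees.

Every shape is tilted by the same angle and the image corners show triangular fill wedges — a whole-image rotation by a non-right angle.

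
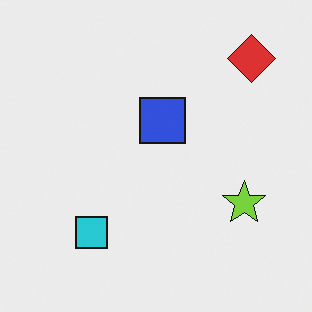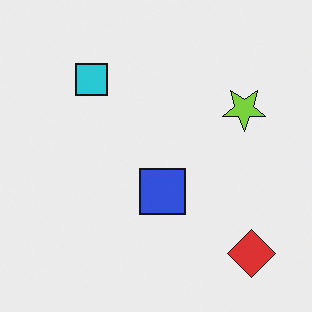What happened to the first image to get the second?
This is the original image flipped vertically (top ↔ bottom).

The red diamond is in the top-right of the first image and the bottom-right of the second — shapes on opposite sides of the horizontal midline have swapped in a mirror flip.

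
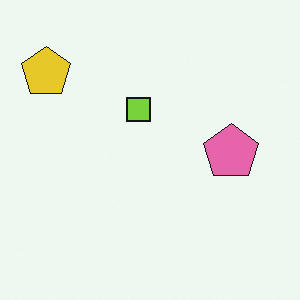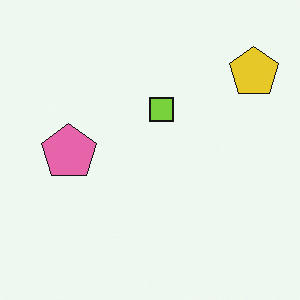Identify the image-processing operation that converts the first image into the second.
The transformation is: flipped horizontally (left ↔ right).

The yellow pentagon is in the top-left of the first image and the top-right of the second — shapes on opposite sides of the vertical midline have swapped in a mirror flip.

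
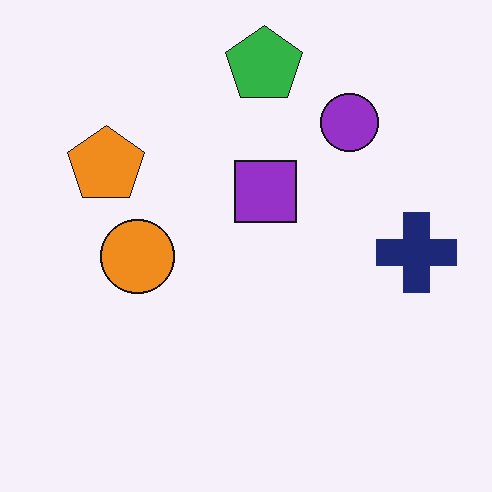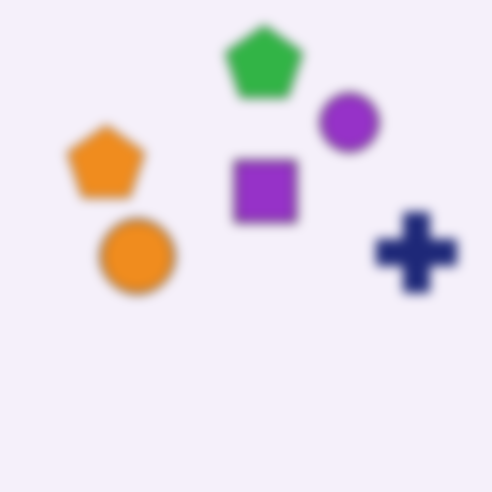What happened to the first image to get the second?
It was heavily blurred.

Shape edges and outlines are uniformly softened across the whole image.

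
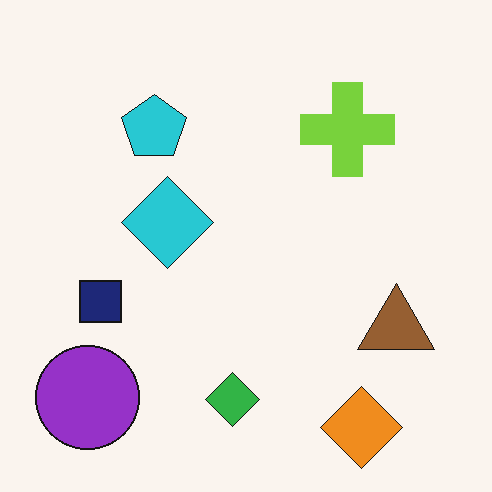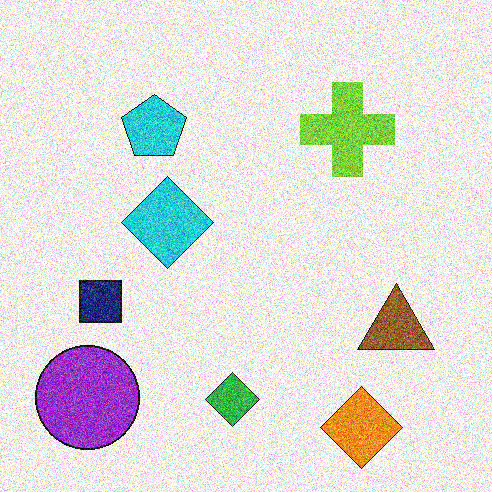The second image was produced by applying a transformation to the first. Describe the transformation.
This is the original image degraded with heavy additive noise.

Random speckle covers the whole image, including the flat background.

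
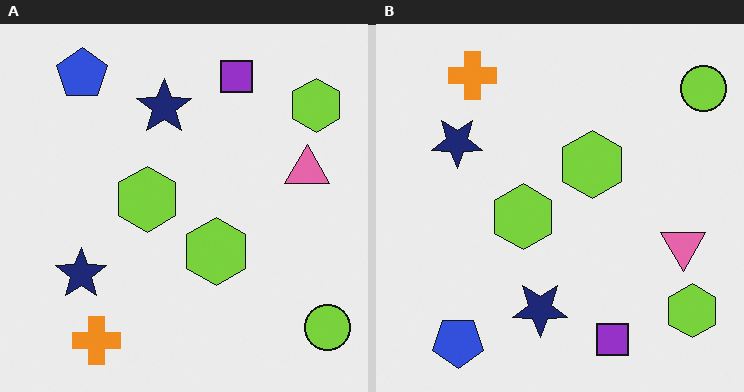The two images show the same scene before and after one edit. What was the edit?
This is the original image flipped vertically (top ↔ bottom).

The blue pentagon is in the top-left of the left (A) image and the bottom-left of the right (B) — shapes on opposite sides of the horizontal midline have swapped in a mirror flip.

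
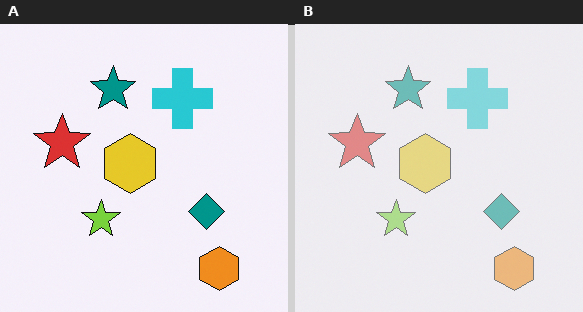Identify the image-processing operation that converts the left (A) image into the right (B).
Given much lower contrast.

Tones are pushed toward mid-grey across the whole image — a global contrast change.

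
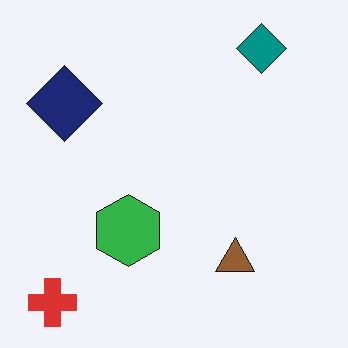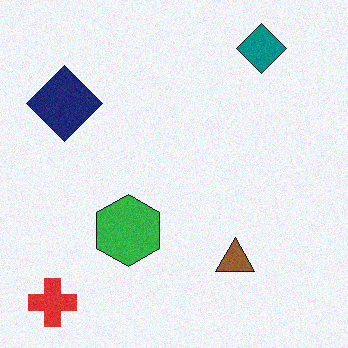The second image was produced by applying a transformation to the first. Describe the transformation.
Degraded with subtle gaussian noise.

Random speckle covers the whole image, including the flat background.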